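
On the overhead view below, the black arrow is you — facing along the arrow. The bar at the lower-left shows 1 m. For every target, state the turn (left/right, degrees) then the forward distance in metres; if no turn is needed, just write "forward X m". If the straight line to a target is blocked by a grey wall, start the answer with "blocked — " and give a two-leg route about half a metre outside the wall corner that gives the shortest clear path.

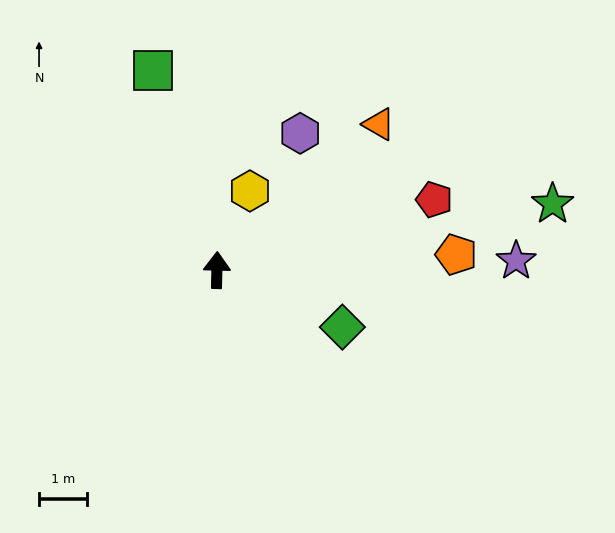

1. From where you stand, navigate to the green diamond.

turn right 113°, forward 2.9 m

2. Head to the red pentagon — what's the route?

turn right 71°, forward 4.7 m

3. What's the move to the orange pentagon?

turn right 85°, forward 5.0 m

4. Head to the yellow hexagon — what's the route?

turn right 21°, forward 1.8 m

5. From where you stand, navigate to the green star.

turn right 78°, forward 7.1 m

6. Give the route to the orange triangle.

turn right 47°, forward 4.5 m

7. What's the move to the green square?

turn left 19°, forward 4.3 m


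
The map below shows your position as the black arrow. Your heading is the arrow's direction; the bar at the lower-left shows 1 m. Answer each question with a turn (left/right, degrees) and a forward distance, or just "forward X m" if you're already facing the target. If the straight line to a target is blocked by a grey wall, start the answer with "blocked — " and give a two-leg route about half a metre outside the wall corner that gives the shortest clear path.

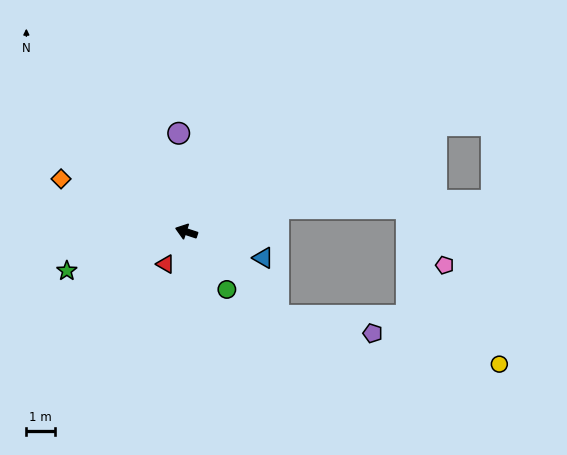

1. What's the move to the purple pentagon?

blocked — turn left 155°, forward 4.4 m, then turn left 33°, forward 3.4 m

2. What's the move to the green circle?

turn left 143°, forward 2.5 m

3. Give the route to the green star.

turn left 36°, forward 4.4 m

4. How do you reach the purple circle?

turn right 67°, forward 3.5 m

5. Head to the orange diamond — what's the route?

turn right 5°, forward 4.8 m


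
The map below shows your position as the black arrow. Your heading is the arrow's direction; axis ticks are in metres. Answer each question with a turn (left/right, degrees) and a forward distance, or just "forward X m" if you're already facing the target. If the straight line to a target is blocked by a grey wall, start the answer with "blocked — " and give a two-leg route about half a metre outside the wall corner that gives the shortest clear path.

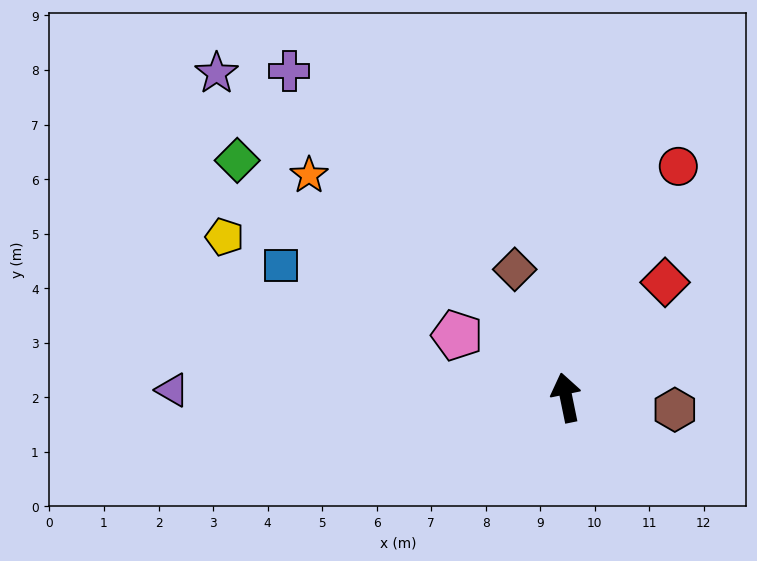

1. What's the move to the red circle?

turn right 37°, forward 4.7 m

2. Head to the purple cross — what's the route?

turn left 29°, forward 7.9 m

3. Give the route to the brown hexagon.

turn right 108°, forward 2.0 m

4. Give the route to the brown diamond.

turn left 10°, forward 2.5 m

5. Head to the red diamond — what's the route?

turn right 52°, forward 2.8 m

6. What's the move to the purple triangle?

turn left 77°, forward 7.2 m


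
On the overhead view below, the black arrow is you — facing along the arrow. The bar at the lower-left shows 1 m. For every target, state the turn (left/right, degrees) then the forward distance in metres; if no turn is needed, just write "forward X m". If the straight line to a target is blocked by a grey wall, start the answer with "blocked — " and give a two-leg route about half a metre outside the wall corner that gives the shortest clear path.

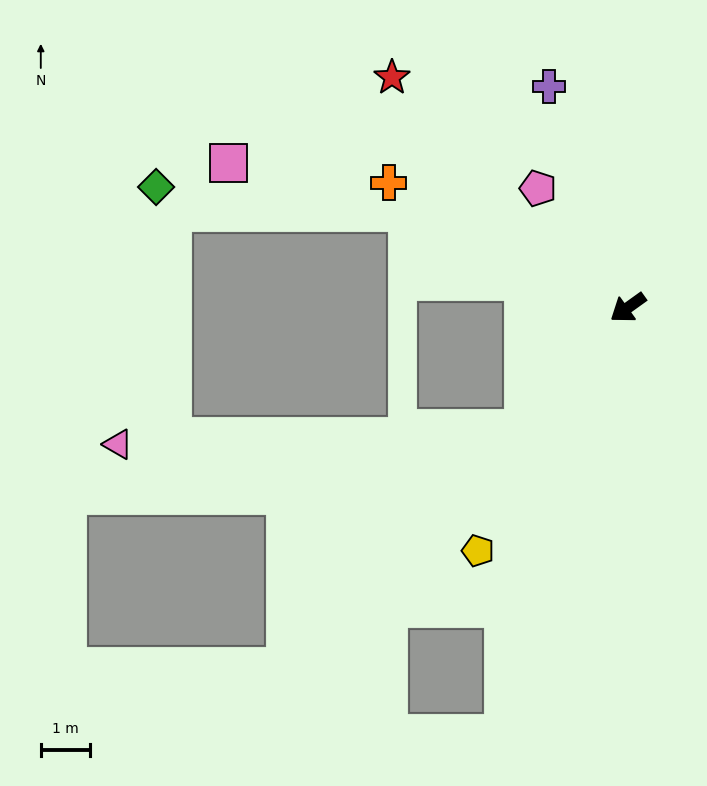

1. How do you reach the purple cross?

turn right 106°, forward 4.7 m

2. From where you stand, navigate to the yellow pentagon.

turn left 23°, forward 5.8 m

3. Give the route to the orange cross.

turn right 63°, forward 5.5 m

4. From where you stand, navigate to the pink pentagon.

turn right 89°, forward 3.0 m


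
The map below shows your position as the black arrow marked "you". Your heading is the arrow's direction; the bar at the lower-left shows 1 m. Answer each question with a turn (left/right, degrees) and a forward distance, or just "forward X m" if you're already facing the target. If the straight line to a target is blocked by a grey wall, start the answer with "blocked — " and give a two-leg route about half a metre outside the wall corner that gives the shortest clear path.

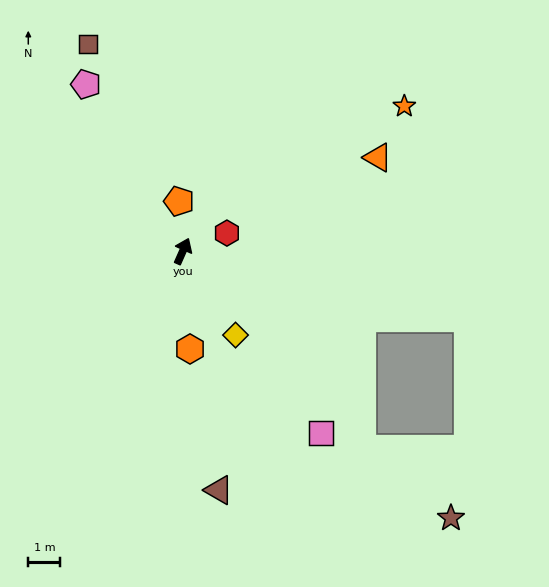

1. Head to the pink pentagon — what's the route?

turn left 54°, forward 6.0 m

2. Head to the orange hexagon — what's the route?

turn right 152°, forward 3.0 m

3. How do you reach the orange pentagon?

turn left 28°, forward 1.6 m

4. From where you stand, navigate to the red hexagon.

turn right 44°, forward 1.5 m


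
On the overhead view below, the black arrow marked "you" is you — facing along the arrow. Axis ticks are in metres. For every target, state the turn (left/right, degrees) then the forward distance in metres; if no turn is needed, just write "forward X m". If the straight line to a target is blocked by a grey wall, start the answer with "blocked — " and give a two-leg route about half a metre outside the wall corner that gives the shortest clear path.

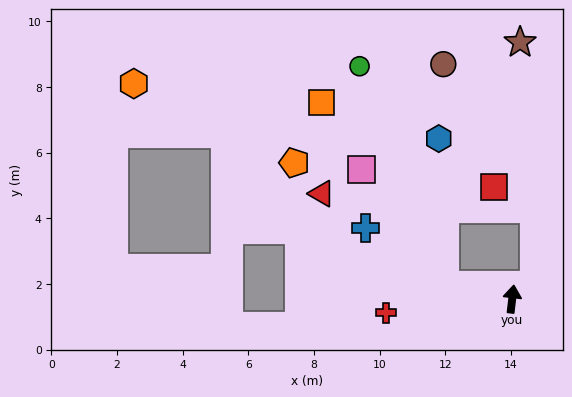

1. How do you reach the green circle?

blocked — turn left 84°, forward 2.1 m, then turn right 56°, forward 7.1 m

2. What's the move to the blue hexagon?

blocked — turn left 84°, forward 2.1 m, then turn right 75°, forward 4.4 m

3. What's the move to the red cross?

turn left 103°, forward 3.9 m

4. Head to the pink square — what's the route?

blocked — turn left 84°, forward 2.1 m, then turn right 41°, forward 4.3 m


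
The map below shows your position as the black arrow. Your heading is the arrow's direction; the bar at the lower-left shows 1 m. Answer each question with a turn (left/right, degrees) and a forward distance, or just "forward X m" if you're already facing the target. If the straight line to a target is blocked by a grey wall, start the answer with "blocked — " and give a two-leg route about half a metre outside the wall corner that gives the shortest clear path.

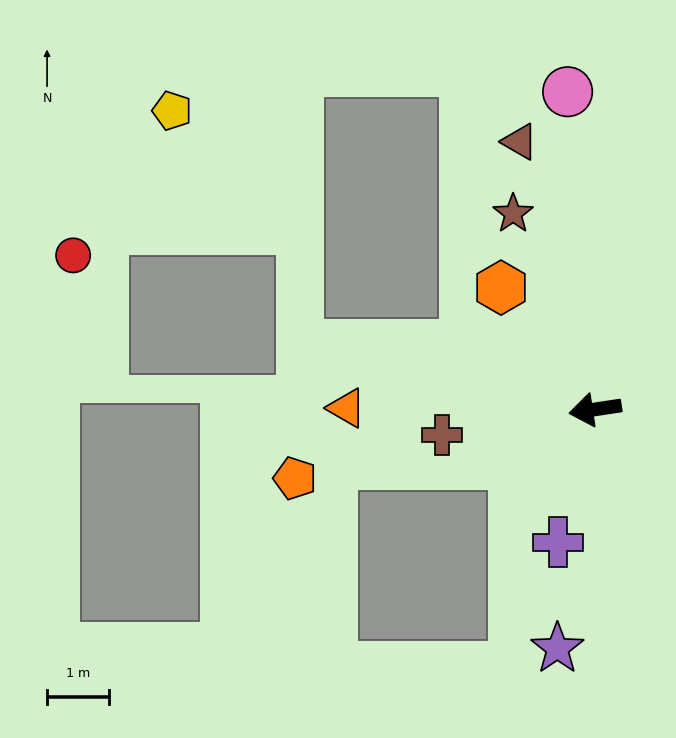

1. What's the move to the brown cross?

forward 2.5 m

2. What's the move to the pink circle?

turn right 94°, forward 5.2 m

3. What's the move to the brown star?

turn right 76°, forward 3.4 m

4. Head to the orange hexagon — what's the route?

turn right 61°, forward 2.5 m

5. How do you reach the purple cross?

turn left 66°, forward 2.2 m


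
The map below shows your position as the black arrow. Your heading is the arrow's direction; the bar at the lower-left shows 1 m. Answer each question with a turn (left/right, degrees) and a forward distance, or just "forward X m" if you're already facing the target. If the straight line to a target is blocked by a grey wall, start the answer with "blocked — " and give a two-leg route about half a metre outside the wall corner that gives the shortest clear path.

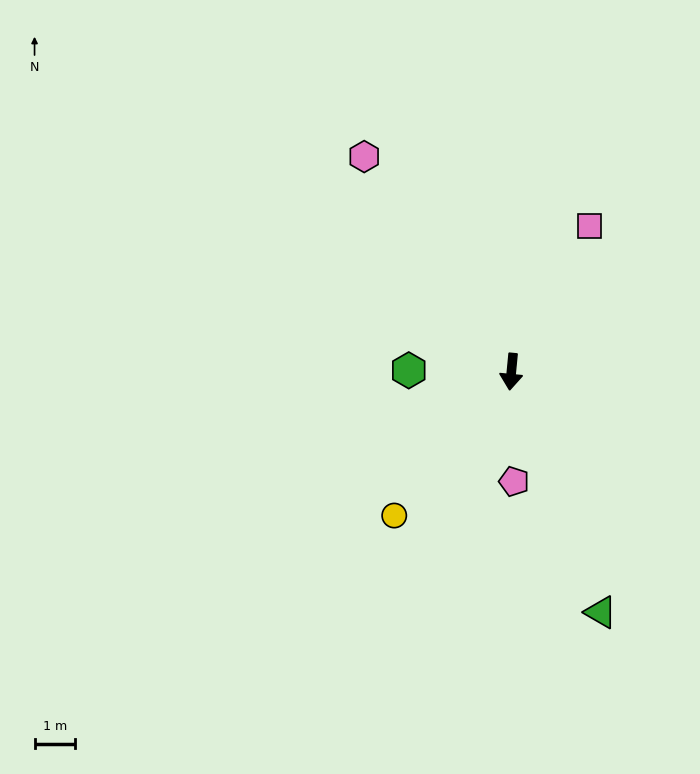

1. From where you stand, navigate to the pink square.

turn left 157°, forward 4.1 m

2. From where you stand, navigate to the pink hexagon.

turn right 140°, forward 6.4 m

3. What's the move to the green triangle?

turn left 26°, forward 6.3 m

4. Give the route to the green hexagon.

turn right 85°, forward 2.5 m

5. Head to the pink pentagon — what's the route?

turn left 7°, forward 2.7 m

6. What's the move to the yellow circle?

turn right 34°, forward 4.5 m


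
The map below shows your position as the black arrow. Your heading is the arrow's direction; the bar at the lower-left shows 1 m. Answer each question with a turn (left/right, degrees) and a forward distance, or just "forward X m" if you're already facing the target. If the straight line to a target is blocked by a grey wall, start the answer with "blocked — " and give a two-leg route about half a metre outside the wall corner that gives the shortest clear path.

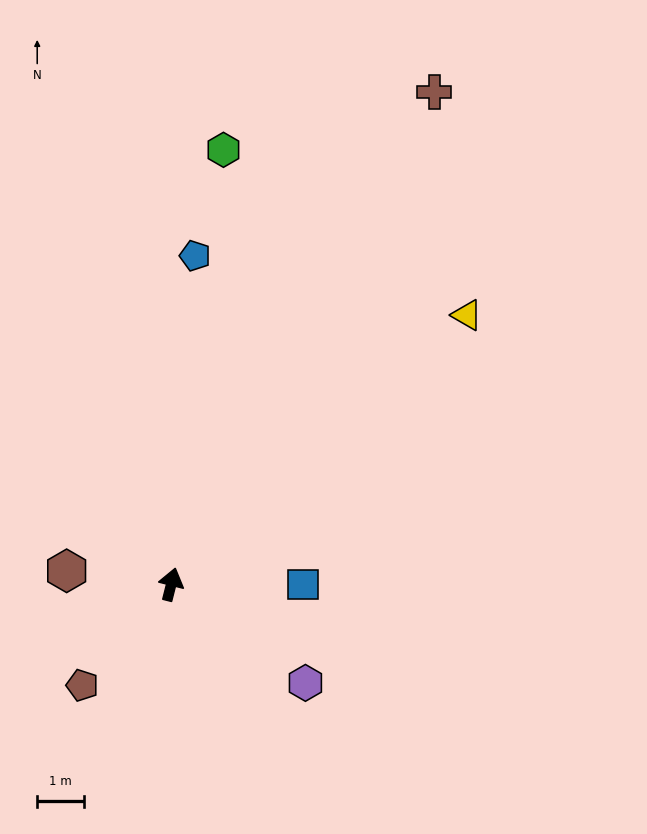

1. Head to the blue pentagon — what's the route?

turn left 10°, forward 7.1 m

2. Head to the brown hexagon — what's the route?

turn left 97°, forward 2.3 m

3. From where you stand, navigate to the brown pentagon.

turn left 153°, forward 2.9 m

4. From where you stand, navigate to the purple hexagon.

turn right 112°, forward 3.6 m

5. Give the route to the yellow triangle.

turn right 34°, forward 8.6 m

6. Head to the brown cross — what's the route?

turn right 14°, forward 12.1 m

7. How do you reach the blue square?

turn right 76°, forward 2.8 m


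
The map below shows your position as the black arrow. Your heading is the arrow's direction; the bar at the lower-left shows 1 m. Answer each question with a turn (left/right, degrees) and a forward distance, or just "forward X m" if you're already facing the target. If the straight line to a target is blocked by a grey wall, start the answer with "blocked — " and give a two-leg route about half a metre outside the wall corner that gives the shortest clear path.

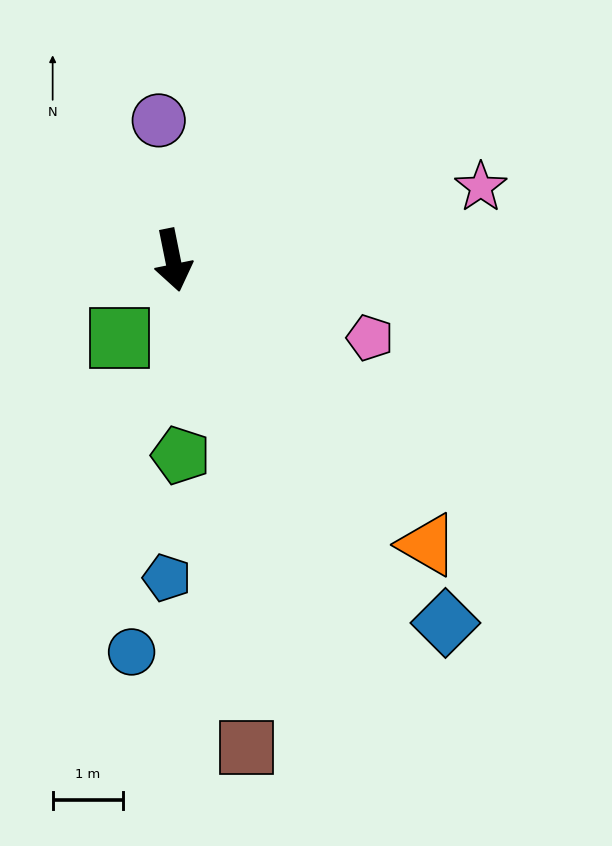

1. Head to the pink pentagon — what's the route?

turn left 57°, forward 3.0 m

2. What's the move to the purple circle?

turn left 174°, forward 2.0 m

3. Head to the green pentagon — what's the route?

turn right 9°, forward 2.8 m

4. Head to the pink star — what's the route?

turn left 92°, forward 4.5 m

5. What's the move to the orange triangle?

turn left 30°, forward 5.4 m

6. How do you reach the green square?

turn right 46°, forward 1.3 m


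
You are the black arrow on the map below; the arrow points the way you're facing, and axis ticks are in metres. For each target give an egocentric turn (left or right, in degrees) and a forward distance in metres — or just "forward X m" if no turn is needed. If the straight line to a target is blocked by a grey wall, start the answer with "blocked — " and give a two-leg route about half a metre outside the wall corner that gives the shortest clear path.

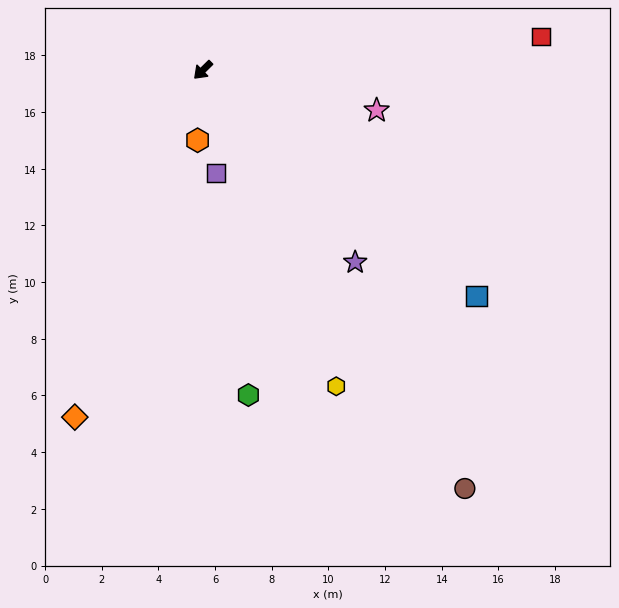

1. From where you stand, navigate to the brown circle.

turn left 78°, forward 17.4 m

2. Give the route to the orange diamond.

turn left 25°, forward 13.1 m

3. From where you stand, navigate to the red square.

turn left 141°, forward 12.0 m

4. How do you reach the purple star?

turn left 84°, forward 8.7 m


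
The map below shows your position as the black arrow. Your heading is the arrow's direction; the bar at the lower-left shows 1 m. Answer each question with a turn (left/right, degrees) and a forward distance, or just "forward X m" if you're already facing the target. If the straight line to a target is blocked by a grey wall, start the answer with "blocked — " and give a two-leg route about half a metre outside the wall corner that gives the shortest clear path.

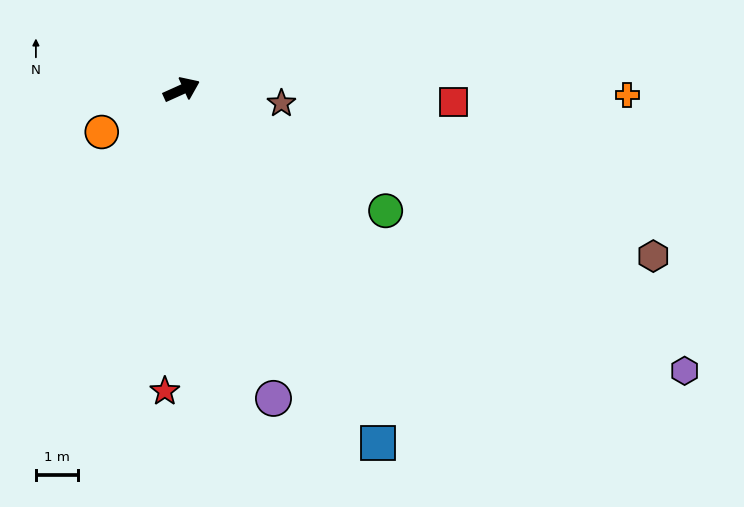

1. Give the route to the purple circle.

turn right 98°, forward 7.7 m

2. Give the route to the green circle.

turn right 55°, forward 5.6 m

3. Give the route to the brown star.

turn right 32°, forward 2.4 m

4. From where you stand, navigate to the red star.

turn right 117°, forward 7.2 m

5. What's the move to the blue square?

turn right 85°, forward 9.6 m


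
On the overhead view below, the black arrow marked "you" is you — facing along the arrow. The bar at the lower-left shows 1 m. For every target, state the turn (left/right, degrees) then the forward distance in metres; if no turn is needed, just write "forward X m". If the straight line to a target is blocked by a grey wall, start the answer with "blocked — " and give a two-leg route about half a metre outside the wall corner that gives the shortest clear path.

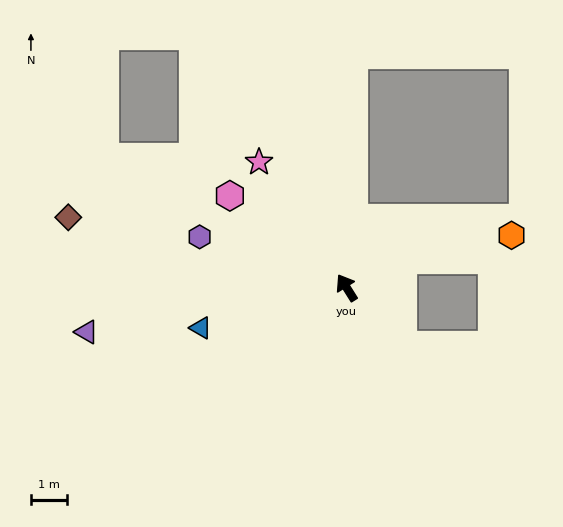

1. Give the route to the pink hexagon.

turn left 20°, forward 4.1 m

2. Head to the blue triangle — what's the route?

turn left 73°, forward 4.2 m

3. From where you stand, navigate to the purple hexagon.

turn left 39°, forward 4.3 m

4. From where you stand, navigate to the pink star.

turn left 3°, forward 4.2 m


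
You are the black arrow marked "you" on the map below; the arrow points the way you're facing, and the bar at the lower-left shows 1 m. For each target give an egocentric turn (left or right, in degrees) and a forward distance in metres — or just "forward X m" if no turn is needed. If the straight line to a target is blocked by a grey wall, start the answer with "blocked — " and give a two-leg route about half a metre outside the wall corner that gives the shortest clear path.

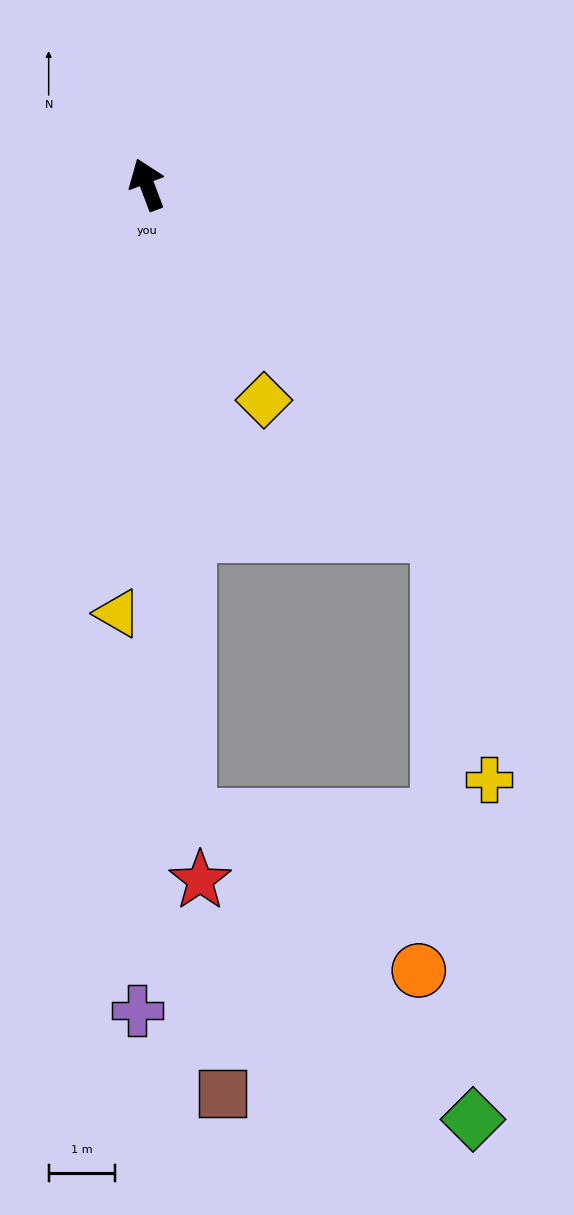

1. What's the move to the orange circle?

blocked — turn left 163°, forward 9.6 m, then turn left 53°, forward 4.2 m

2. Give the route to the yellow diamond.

turn right 172°, forward 3.7 m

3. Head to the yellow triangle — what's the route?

turn left 155°, forward 6.5 m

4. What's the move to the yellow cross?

blocked — turn right 161°, forward 6.9 m, then turn right 28°, forward 3.8 m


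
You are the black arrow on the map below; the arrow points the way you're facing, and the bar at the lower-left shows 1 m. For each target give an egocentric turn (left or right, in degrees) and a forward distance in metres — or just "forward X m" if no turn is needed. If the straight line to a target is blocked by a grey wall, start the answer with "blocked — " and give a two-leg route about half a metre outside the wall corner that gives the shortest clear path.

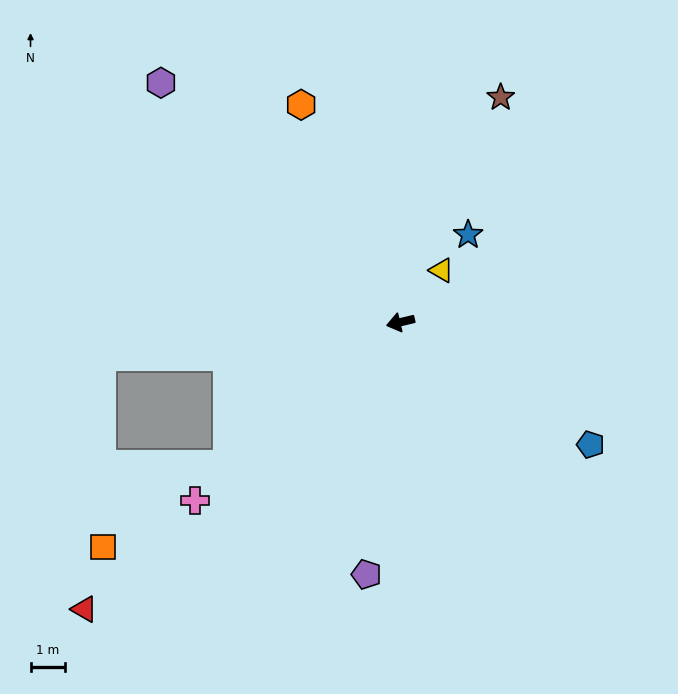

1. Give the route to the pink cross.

turn left 28°, forward 7.8 m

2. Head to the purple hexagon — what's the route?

turn right 58°, forward 9.7 m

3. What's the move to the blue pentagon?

turn left 134°, forward 6.5 m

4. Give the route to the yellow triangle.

turn right 142°, forward 1.9 m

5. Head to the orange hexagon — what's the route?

turn right 79°, forward 6.8 m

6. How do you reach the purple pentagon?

turn left 69°, forward 7.3 m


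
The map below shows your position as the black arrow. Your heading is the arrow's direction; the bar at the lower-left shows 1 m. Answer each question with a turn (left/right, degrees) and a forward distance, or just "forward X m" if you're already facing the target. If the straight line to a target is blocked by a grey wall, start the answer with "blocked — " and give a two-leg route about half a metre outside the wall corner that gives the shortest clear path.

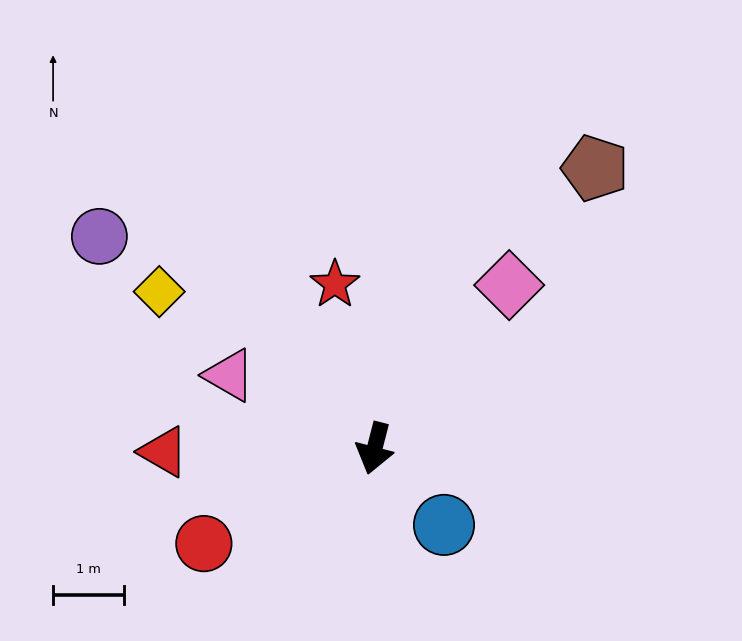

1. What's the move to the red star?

turn right 152°, forward 2.4 m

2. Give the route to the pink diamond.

turn left 155°, forward 3.0 m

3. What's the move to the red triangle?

turn right 75°, forward 3.0 m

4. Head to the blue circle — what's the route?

turn left 57°, forward 1.4 m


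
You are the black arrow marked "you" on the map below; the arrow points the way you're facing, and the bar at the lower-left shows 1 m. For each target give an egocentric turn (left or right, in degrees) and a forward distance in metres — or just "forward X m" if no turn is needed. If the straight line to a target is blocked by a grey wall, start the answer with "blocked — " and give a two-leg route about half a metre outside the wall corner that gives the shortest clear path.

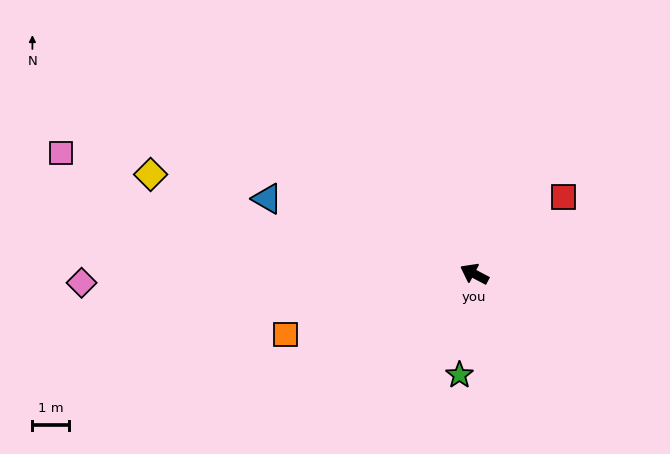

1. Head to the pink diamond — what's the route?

turn left 29°, forward 10.8 m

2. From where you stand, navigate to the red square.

turn right 111°, forward 3.2 m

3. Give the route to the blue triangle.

turn left 8°, forward 6.1 m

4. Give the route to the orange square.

turn left 45°, forward 5.4 m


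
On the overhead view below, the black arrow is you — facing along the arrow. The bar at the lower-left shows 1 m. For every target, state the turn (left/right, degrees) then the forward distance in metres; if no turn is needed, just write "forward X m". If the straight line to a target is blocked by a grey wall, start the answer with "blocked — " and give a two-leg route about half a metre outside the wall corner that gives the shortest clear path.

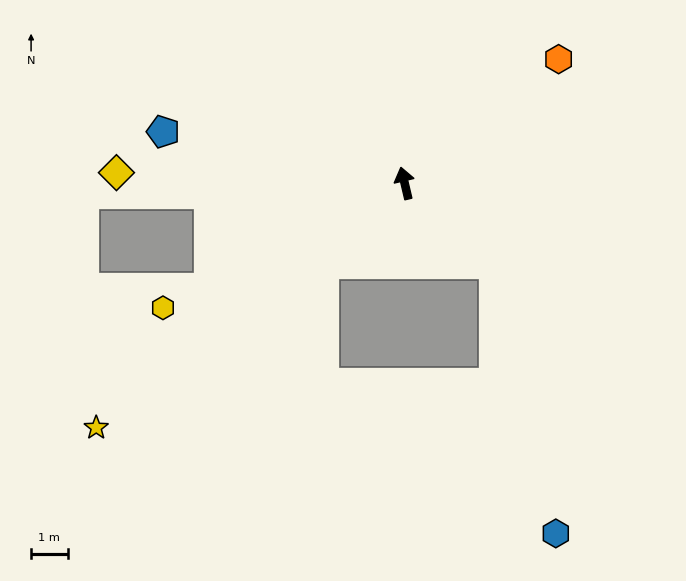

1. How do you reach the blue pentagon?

turn left 65°, forward 6.7 m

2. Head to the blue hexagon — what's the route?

blocked — turn right 145°, forward 3.3 m, then turn right 35°, forward 7.5 m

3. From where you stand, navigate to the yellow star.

turn left 115°, forward 10.7 m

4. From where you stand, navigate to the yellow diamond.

turn left 75°, forward 7.9 m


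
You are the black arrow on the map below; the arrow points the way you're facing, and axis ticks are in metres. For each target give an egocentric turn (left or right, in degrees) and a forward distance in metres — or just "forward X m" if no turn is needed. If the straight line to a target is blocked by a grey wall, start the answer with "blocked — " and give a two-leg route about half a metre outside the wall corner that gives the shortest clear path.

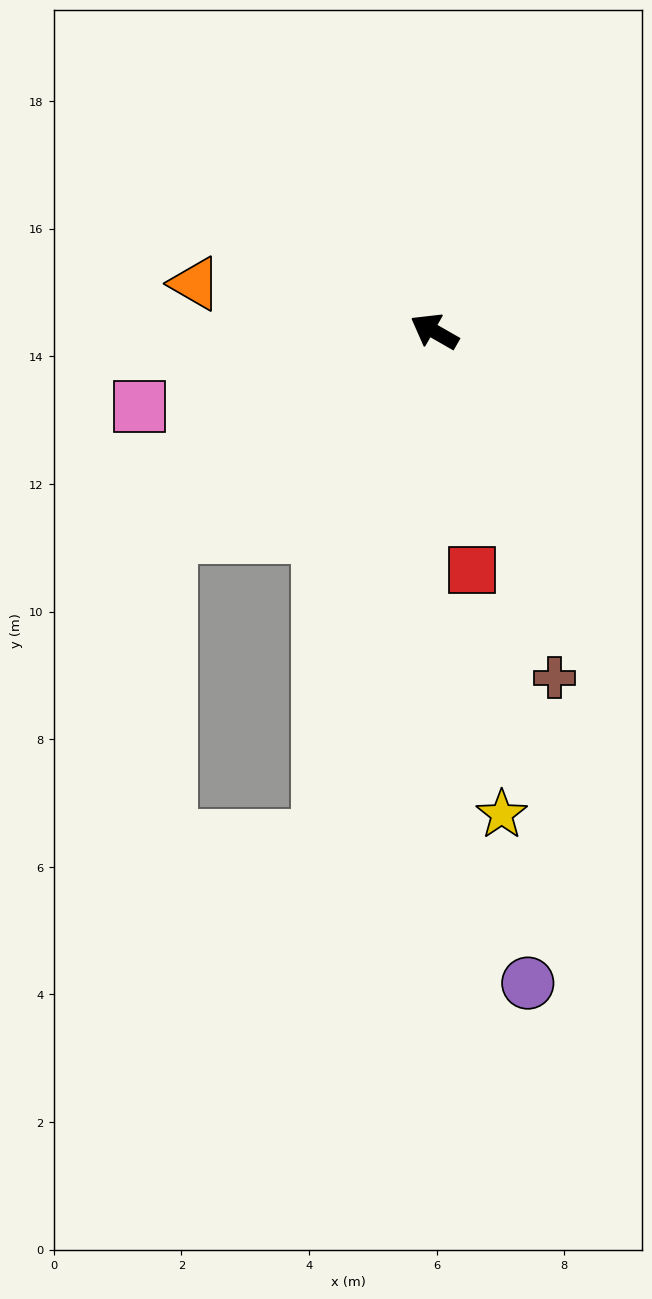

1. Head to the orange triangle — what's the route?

turn left 19°, forward 3.8 m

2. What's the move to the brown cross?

turn left 139°, forward 5.7 m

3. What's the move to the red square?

turn left 129°, forward 3.8 m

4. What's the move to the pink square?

turn left 44°, forward 4.8 m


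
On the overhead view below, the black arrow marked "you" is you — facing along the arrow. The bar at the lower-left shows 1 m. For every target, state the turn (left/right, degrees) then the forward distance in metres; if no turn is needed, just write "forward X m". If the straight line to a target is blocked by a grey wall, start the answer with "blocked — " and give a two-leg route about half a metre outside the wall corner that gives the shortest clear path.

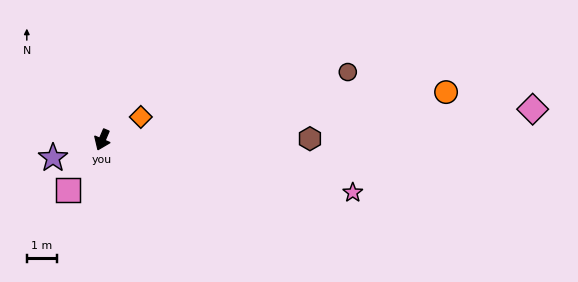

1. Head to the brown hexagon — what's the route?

turn left 114°, forward 6.9 m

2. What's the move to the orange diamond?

turn left 144°, forward 1.5 m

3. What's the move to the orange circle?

turn left 121°, forward 11.6 m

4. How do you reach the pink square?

turn right 11°, forward 2.0 m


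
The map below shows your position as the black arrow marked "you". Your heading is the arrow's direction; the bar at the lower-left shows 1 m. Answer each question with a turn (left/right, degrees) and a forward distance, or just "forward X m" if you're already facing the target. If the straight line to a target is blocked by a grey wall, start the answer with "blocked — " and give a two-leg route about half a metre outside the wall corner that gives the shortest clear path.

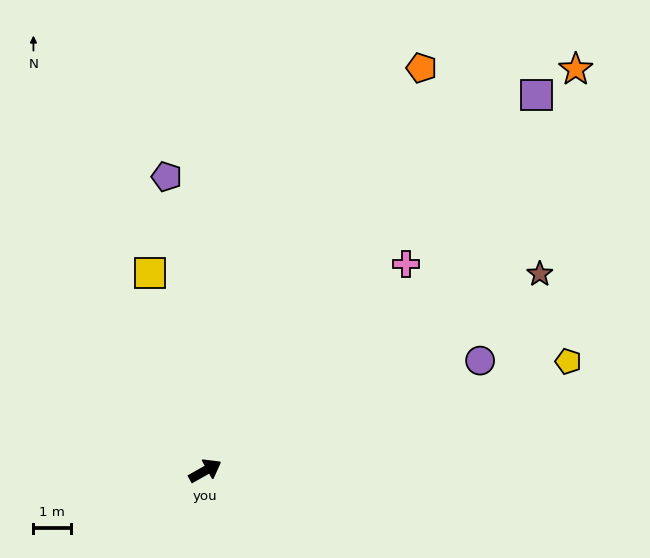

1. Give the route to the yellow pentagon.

turn right 13°, forward 10.0 m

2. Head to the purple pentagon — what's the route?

turn left 68°, forward 7.8 m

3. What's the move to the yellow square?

turn left 76°, forward 5.4 m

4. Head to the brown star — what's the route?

forward 10.2 m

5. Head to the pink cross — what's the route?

turn left 16°, forward 7.6 m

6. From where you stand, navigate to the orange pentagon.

turn left 32°, forward 12.1 m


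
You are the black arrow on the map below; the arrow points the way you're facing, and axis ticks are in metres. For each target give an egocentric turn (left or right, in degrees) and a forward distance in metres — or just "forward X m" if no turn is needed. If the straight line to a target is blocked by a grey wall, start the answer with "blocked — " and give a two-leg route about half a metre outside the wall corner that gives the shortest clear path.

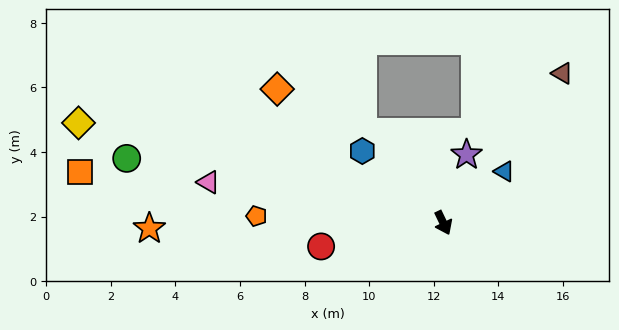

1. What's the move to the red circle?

turn right 105°, forward 3.9 m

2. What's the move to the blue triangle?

turn left 105°, forward 2.5 m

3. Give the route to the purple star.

turn left 136°, forward 2.2 m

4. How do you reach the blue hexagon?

turn right 157°, forward 3.4 m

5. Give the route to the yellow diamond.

turn right 131°, forward 11.7 m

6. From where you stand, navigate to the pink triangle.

turn right 125°, forward 7.4 m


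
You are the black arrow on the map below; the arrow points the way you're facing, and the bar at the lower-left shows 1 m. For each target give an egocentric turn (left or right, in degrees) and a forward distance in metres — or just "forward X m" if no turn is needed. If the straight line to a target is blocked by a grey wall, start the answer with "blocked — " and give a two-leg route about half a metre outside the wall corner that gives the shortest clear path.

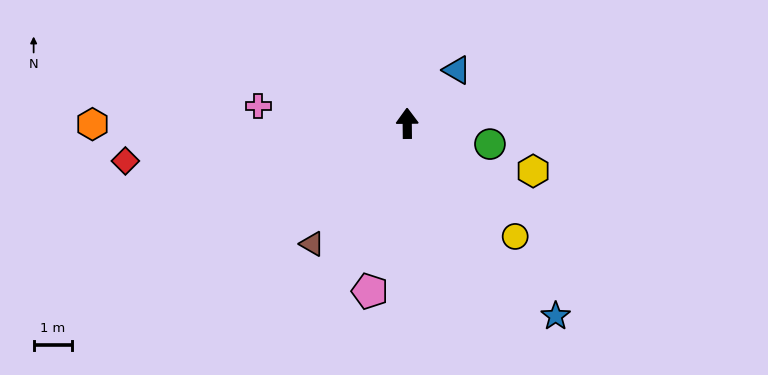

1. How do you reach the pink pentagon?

turn left 167°, forward 4.4 m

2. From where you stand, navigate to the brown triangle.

turn left 141°, forward 4.0 m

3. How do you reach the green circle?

turn right 105°, forward 2.2 m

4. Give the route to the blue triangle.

turn right 44°, forward 1.9 m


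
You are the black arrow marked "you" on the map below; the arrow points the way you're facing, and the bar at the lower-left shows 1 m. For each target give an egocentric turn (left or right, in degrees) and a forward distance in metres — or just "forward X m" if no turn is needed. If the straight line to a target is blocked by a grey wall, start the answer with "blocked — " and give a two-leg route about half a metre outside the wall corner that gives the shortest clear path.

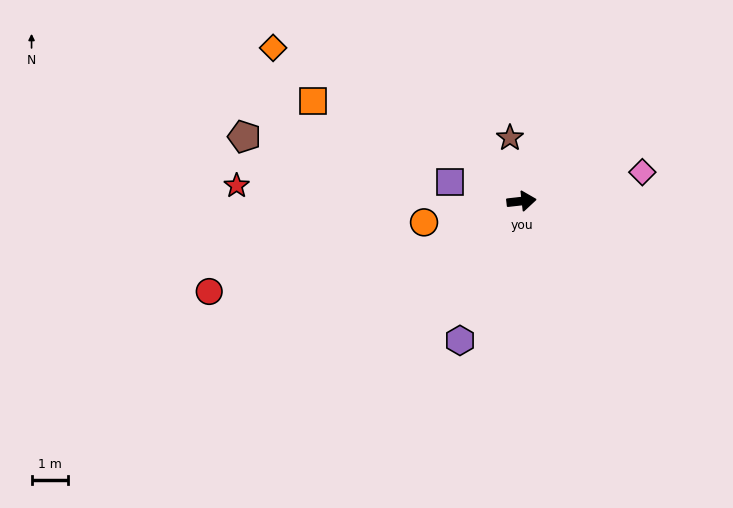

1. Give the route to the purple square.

turn left 159°, forward 2.1 m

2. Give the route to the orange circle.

turn right 174°, forward 2.8 m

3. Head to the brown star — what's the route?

turn left 94°, forward 1.8 m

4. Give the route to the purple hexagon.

turn right 120°, forward 4.2 m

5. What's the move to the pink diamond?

turn left 7°, forward 3.4 m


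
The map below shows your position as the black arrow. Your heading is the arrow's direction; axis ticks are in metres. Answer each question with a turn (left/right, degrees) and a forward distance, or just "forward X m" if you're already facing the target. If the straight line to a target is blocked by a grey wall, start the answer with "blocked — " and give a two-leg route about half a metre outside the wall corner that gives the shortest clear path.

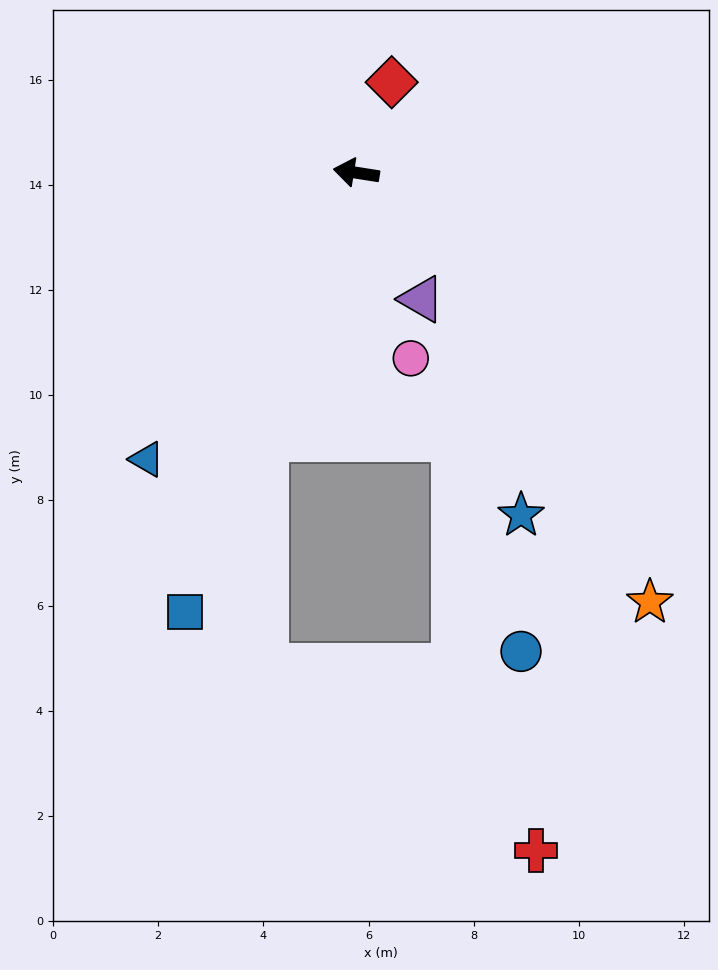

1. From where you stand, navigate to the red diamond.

turn right 102°, forward 1.8 m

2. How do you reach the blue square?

turn left 78°, forward 9.0 m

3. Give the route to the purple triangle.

turn left 126°, forward 2.7 m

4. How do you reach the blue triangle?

turn left 63°, forward 6.7 m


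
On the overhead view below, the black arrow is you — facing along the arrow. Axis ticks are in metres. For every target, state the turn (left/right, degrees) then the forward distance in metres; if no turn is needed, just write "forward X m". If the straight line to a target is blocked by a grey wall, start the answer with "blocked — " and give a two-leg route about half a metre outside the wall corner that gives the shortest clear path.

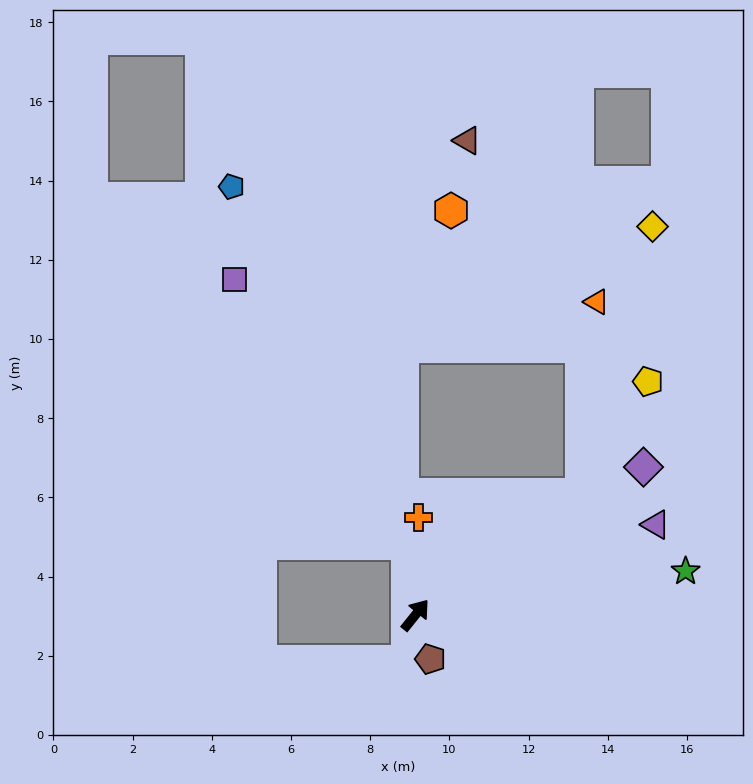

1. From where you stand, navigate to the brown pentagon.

turn right 122°, forward 1.2 m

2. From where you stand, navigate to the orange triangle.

blocked — turn right 16°, forward 5.2 m, then turn left 51°, forward 4.9 m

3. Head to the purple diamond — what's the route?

turn right 18°, forward 6.9 m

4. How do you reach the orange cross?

turn left 37°, forward 2.5 m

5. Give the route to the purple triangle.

turn right 31°, forward 6.5 m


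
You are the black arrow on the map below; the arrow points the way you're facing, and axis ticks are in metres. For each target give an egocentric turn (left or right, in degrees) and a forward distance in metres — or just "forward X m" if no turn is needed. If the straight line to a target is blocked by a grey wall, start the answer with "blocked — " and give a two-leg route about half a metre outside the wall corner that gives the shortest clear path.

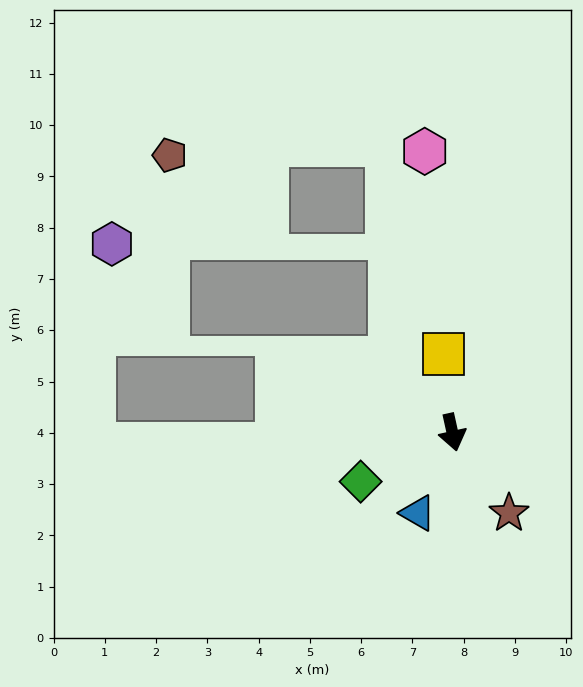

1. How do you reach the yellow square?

turn left 174°, forward 1.5 m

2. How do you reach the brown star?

turn left 23°, forward 1.9 m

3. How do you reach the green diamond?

turn right 74°, forward 2.0 m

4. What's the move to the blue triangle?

turn right 36°, forward 1.7 m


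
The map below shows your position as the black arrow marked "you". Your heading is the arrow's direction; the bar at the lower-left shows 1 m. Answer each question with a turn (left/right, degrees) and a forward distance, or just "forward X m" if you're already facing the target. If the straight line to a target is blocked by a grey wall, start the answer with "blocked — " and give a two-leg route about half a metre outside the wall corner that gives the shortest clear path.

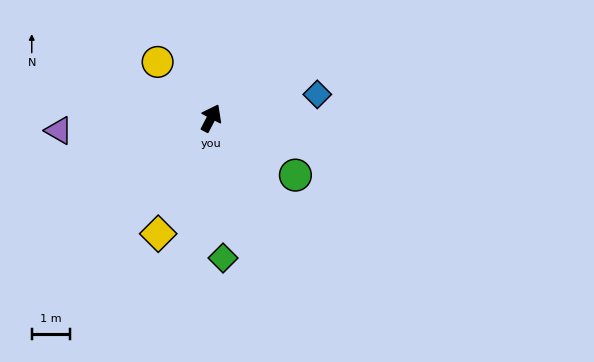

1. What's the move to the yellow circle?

turn left 71°, forward 2.0 m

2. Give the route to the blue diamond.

turn right 50°, forward 2.9 m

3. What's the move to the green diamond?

turn right 148°, forward 3.7 m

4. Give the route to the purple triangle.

turn left 122°, forward 4.0 m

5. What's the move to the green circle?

turn right 97°, forward 2.7 m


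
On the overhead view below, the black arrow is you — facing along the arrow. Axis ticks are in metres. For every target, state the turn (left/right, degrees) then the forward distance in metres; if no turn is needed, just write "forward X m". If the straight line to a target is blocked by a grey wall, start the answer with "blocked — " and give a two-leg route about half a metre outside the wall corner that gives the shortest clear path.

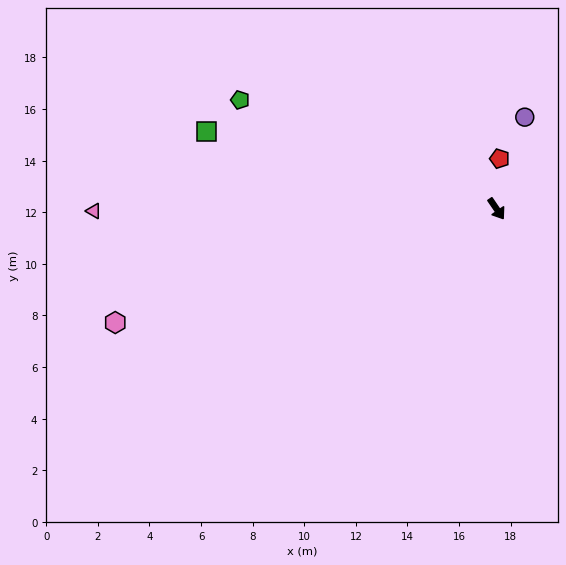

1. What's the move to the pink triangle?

turn right 124°, forward 15.6 m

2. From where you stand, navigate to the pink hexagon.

turn right 108°, forward 15.4 m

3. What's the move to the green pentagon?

turn right 147°, forward 10.8 m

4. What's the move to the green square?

turn right 139°, forward 11.6 m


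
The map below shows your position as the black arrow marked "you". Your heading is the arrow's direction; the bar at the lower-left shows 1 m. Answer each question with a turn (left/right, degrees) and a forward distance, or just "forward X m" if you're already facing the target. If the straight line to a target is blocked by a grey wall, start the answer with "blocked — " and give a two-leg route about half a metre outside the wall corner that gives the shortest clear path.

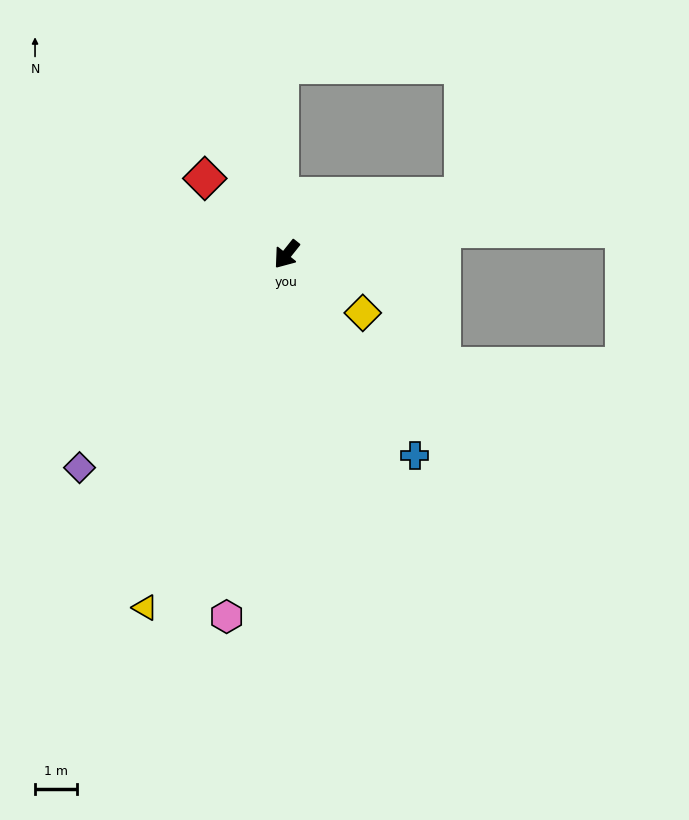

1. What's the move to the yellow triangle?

turn left 17°, forward 9.1 m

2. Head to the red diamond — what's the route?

turn right 94°, forward 2.7 m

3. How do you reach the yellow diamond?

turn left 91°, forward 2.3 m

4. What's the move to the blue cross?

turn left 71°, forward 5.7 m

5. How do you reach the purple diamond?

turn right 6°, forward 7.1 m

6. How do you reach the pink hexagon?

turn left 29°, forward 8.8 m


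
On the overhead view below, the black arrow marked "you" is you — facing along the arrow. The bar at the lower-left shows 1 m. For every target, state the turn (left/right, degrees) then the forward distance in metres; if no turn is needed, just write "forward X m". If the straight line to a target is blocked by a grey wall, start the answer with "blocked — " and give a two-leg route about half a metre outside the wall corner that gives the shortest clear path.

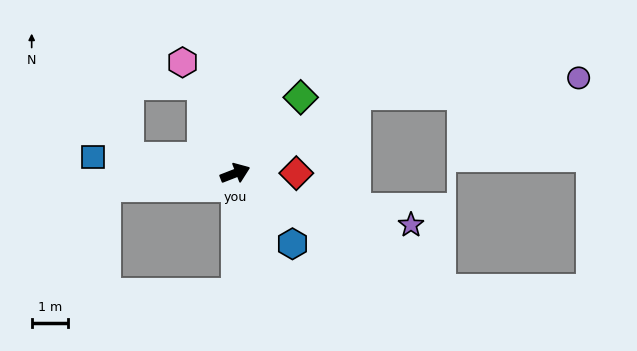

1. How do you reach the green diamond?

turn left 28°, forward 2.8 m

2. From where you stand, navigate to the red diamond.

turn right 21°, forward 1.7 m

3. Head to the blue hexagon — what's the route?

turn right 72°, forward 2.5 m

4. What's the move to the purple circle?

blocked — turn left 12°, forward 4.0 m, then turn right 29°, forward 6.2 m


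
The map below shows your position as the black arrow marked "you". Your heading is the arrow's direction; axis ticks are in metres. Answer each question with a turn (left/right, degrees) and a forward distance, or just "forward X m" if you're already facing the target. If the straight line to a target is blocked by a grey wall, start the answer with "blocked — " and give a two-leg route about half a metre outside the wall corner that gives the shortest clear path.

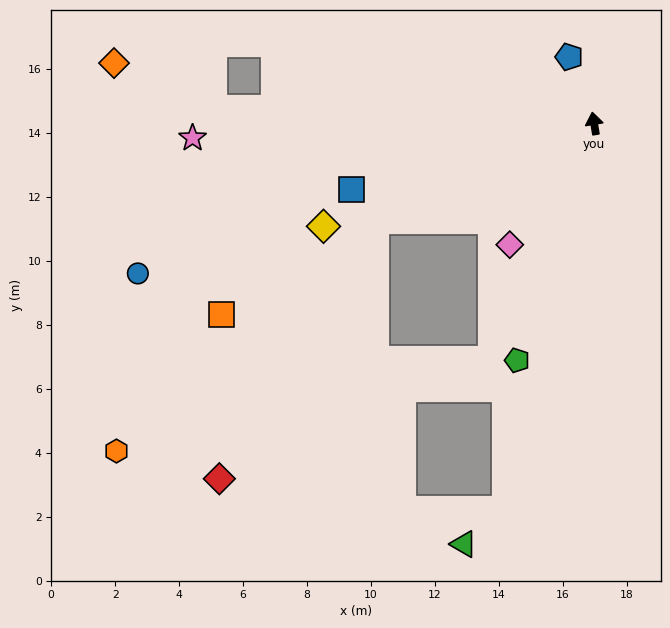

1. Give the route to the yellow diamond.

turn left 101°, forward 9.1 m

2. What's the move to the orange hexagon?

blocked — turn left 105°, forward 7.5 m, then turn left 17°, forward 10.8 m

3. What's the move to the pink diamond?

turn left 136°, forward 4.6 m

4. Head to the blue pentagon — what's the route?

turn left 11°, forward 2.2 m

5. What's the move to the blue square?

turn left 96°, forward 7.9 m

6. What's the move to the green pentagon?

turn left 153°, forward 7.8 m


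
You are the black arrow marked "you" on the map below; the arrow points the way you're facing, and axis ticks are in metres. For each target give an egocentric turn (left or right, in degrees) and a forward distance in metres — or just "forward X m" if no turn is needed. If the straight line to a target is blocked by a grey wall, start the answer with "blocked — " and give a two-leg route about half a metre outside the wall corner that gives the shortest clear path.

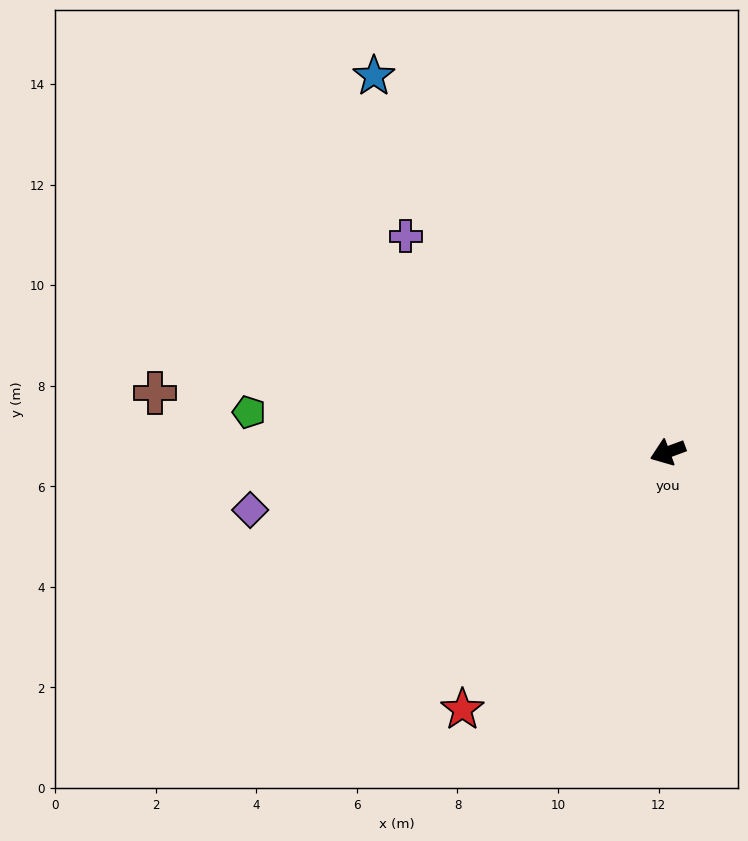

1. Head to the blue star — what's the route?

turn right 72°, forward 9.5 m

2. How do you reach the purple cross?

turn right 60°, forward 6.8 m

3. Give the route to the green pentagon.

turn right 26°, forward 8.4 m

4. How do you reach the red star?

turn left 31°, forward 6.5 m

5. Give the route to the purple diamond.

turn right 12°, forward 8.4 m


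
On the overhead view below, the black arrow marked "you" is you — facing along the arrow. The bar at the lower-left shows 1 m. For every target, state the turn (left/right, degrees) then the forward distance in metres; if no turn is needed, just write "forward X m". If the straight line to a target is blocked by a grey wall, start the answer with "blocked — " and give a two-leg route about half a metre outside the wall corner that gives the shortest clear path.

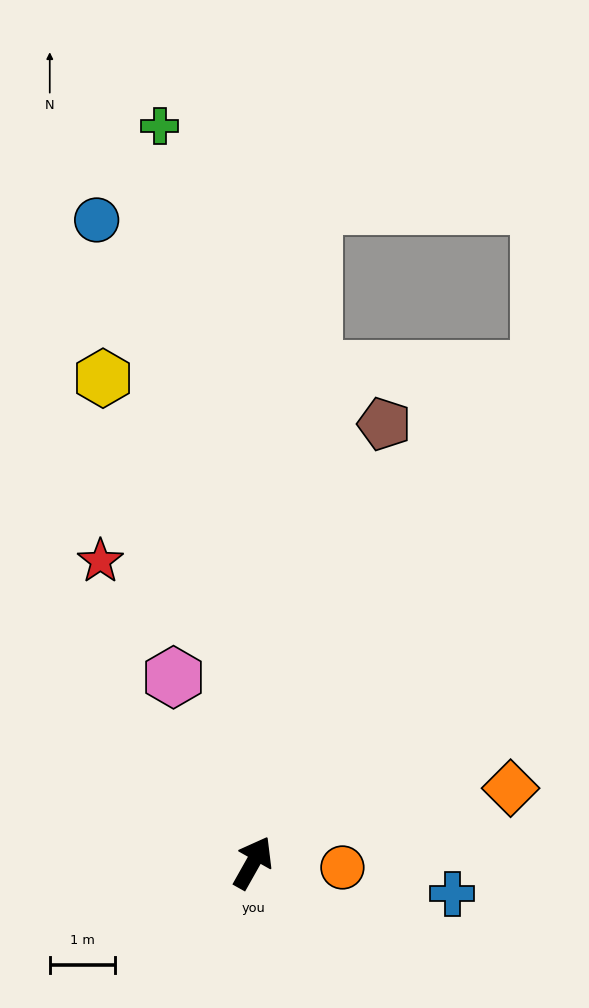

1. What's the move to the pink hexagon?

turn left 53°, forward 3.1 m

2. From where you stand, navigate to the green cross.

turn left 37°, forward 11.3 m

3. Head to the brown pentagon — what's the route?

turn left 13°, forward 7.0 m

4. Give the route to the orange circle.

turn right 64°, forward 1.4 m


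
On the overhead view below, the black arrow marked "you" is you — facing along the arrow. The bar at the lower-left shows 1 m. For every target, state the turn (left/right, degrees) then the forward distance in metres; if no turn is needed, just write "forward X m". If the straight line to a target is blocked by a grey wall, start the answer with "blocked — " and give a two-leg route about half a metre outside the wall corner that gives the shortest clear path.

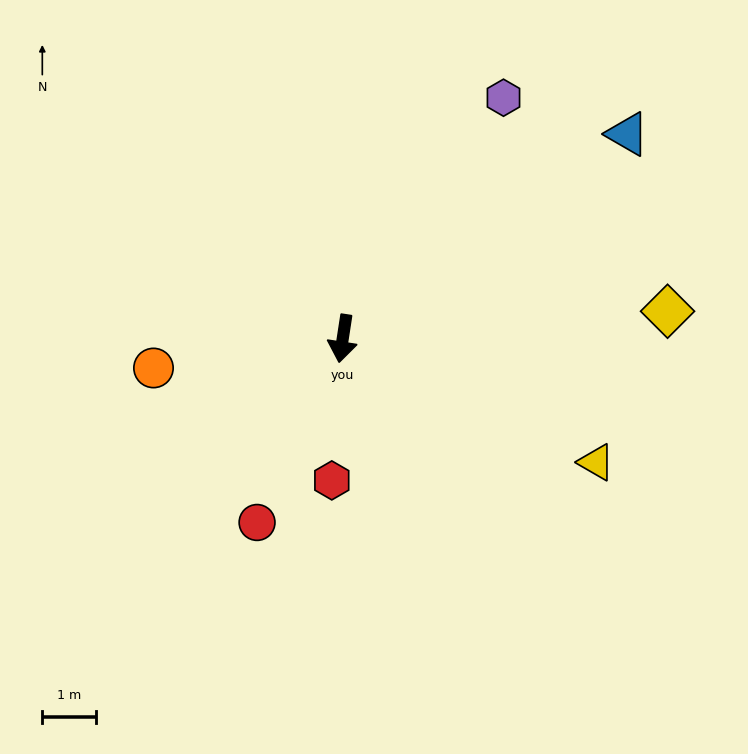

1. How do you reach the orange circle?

turn right 72°, forward 3.6 m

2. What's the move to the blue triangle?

turn left 134°, forward 6.5 m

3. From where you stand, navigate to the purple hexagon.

turn left 155°, forward 5.4 m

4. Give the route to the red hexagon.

turn left 4°, forward 2.7 m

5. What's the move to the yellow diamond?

turn left 104°, forward 6.1 m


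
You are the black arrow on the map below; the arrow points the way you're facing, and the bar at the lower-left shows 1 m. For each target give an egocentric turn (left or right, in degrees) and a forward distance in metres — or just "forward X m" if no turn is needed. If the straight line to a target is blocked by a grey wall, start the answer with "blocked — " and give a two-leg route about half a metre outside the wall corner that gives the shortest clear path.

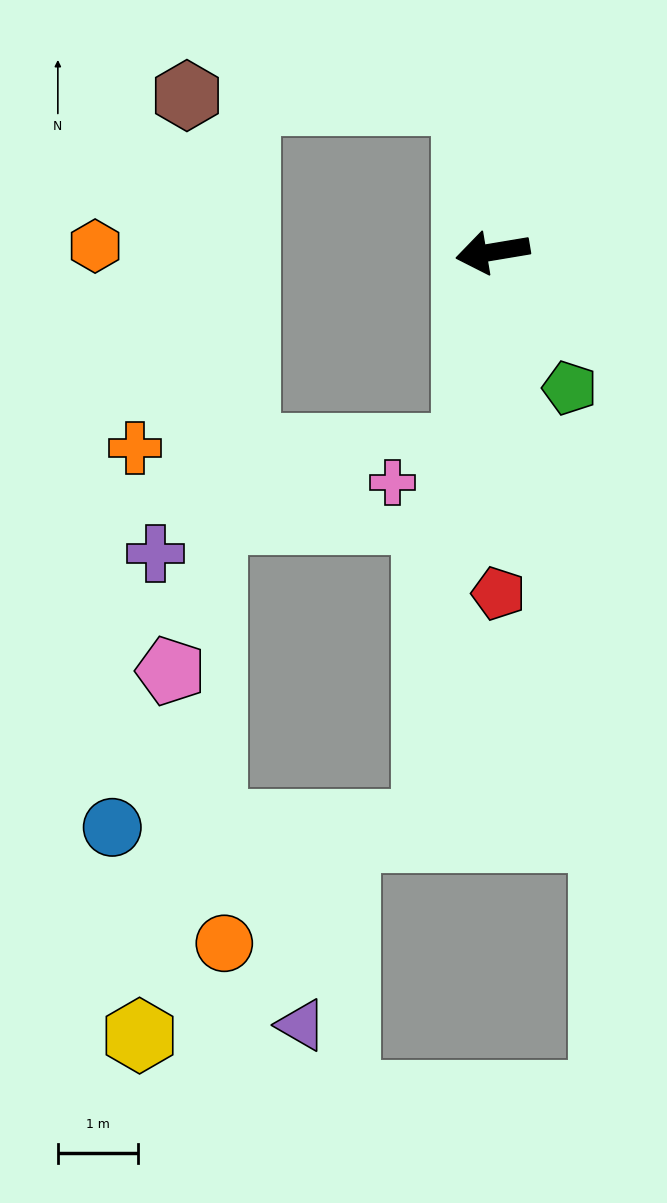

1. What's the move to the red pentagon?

turn left 81°, forward 4.3 m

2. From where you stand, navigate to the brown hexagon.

blocked — turn right 90°, forward 1.9 m, then turn left 79°, forward 3.5 m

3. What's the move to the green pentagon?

turn left 110°, forward 2.0 m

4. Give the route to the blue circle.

blocked — turn left 74°, forward 7.2 m, then turn right 83°, forward 3.9 m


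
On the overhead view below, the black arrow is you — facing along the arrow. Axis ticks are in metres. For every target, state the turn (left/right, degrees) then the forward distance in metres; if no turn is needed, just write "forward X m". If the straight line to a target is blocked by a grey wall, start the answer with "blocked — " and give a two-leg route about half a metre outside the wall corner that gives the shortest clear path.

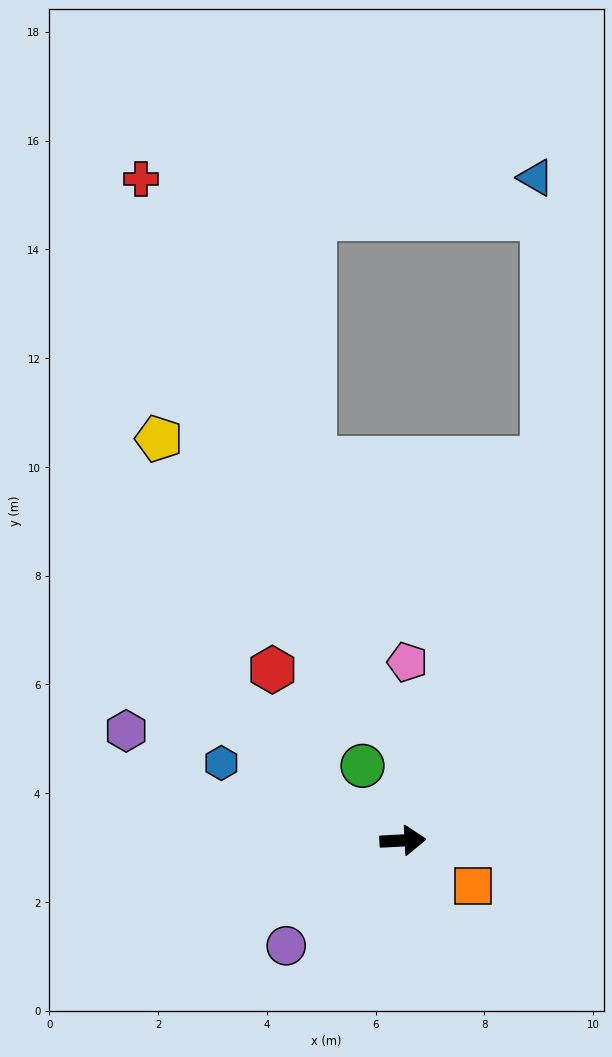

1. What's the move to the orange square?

turn right 36°, forward 1.5 m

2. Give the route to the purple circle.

turn right 141°, forward 2.9 m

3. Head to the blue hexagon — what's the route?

turn left 154°, forward 3.6 m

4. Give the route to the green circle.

turn left 115°, forward 1.6 m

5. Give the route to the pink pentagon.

turn left 86°, forward 3.3 m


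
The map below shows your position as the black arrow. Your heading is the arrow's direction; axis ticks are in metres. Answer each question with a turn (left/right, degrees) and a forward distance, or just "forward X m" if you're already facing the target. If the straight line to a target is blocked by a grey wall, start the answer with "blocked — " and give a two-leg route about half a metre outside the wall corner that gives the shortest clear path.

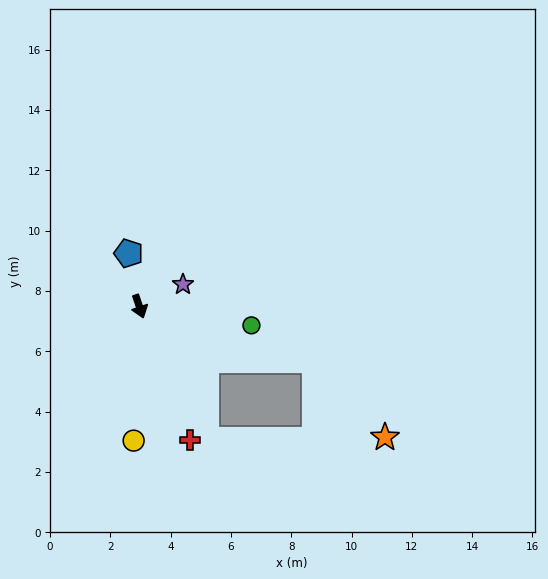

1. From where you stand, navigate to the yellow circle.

turn right 21°, forward 4.5 m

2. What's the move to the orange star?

blocked — turn left 54°, forward 6.1 m, then turn right 30°, forward 3.5 m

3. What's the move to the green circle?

turn left 62°, forward 3.8 m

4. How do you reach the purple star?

turn left 98°, forward 1.6 m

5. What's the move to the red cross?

forward 4.7 m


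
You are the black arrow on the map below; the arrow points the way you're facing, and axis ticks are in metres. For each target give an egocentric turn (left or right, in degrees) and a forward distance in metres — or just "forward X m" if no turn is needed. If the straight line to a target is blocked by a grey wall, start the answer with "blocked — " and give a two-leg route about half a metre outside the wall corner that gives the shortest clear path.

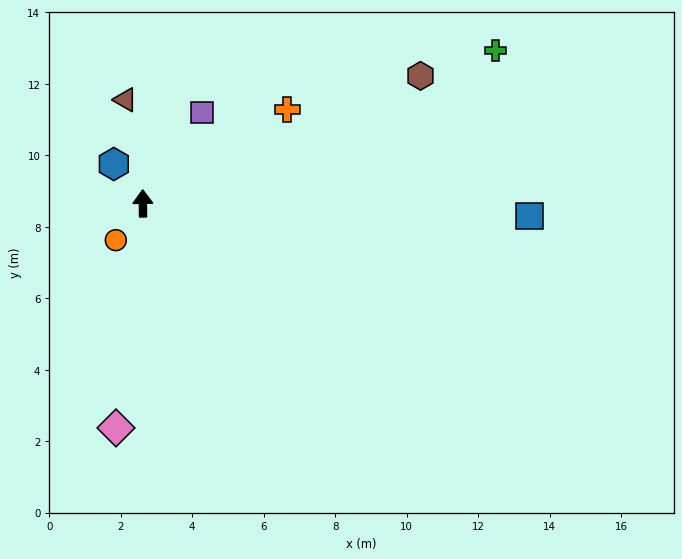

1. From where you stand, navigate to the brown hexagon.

turn right 66°, forward 8.5 m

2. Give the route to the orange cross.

turn right 58°, forward 4.8 m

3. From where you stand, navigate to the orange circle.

turn left 143°, forward 1.3 m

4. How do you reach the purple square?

turn right 34°, forward 3.0 m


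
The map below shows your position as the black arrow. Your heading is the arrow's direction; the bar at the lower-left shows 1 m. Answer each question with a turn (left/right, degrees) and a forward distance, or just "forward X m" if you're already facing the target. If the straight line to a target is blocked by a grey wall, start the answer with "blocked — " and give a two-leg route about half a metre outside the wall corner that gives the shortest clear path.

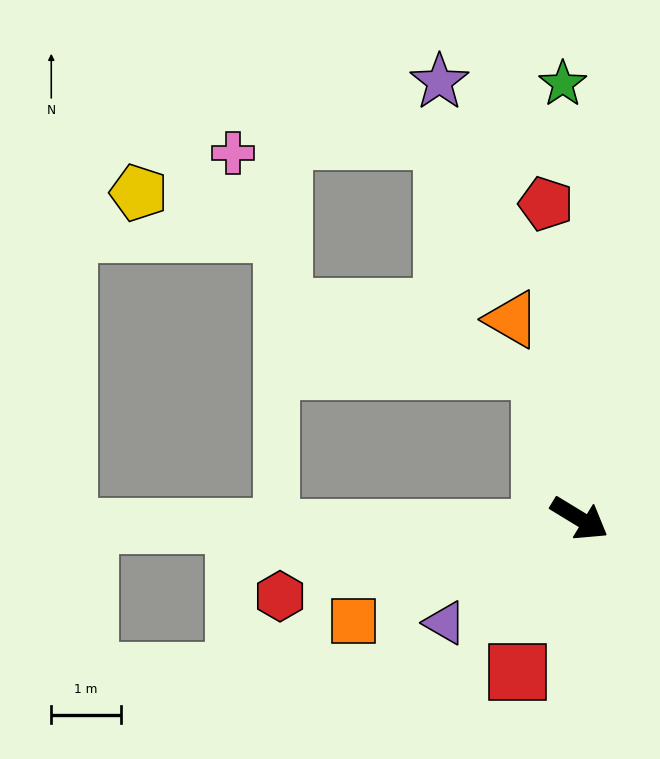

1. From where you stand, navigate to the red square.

turn right 81°, forward 2.4 m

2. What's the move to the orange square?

turn right 124°, forward 3.6 m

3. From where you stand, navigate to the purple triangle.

turn right 111°, forward 2.5 m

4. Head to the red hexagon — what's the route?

turn right 134°, forward 4.5 m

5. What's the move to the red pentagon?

turn left 127°, forward 4.6 m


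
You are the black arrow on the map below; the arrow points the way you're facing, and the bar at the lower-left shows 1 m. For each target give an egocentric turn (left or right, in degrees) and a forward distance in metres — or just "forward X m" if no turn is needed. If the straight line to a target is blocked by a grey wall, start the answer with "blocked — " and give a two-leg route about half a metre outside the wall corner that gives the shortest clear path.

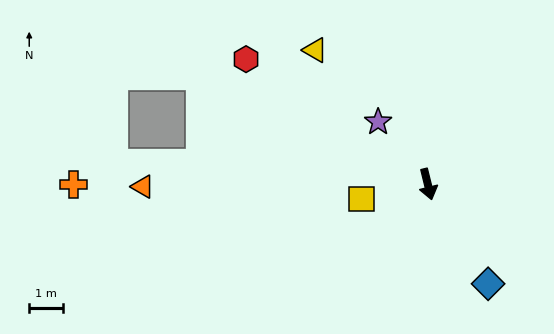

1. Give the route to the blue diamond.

turn left 17°, forward 3.5 m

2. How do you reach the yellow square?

turn right 91°, forward 2.0 m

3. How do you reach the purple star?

turn right 155°, forward 2.4 m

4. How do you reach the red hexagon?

turn right 138°, forward 6.6 m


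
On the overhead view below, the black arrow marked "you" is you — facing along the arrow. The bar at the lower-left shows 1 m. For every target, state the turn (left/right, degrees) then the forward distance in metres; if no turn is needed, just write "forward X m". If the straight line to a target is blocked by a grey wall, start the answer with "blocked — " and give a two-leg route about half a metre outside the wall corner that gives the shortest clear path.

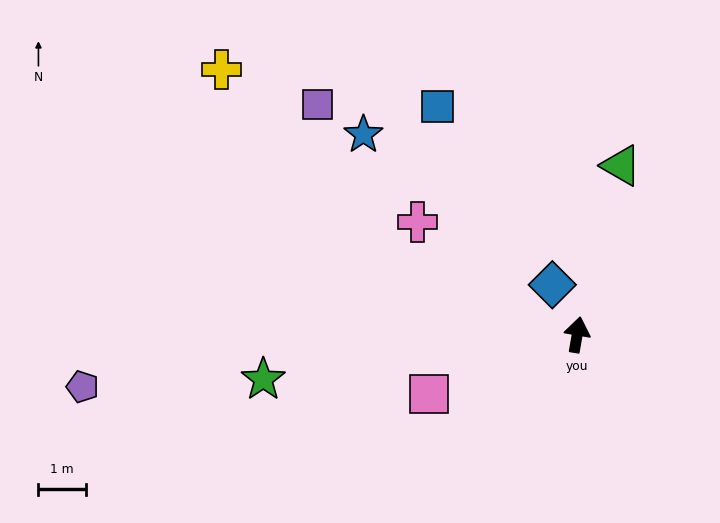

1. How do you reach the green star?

turn left 108°, forward 6.6 m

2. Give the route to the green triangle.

turn right 5°, forward 3.7 m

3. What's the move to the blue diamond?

turn left 36°, forward 1.2 m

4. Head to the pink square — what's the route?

turn left 122°, forward 3.3 m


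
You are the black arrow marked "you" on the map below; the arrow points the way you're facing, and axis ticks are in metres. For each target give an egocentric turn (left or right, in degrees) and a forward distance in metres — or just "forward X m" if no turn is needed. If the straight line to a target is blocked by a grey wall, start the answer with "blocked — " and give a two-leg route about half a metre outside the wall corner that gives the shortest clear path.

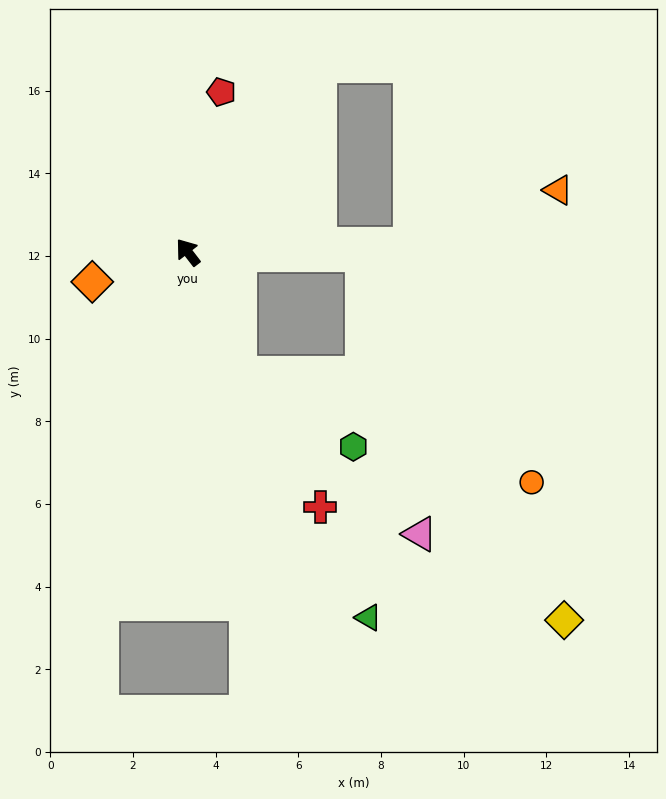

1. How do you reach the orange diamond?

turn left 70°, forward 2.4 m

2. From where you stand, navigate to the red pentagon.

turn right 49°, forward 4.0 m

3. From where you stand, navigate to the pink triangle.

blocked — turn left 165°, forward 3.2 m, then turn left 26°, forward 5.8 m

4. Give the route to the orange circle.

blocked — turn left 165°, forward 3.2 m, then turn left 47°, forward 7.5 m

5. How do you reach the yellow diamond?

blocked — turn right 128°, forward 4.2 m, then turn right 61°, forward 10.1 m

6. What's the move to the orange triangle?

blocked — turn right 126°, forward 5.4 m, then turn left 18°, forward 3.8 m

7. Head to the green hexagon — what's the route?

blocked — turn left 165°, forward 3.2 m, then turn left 35°, forward 3.3 m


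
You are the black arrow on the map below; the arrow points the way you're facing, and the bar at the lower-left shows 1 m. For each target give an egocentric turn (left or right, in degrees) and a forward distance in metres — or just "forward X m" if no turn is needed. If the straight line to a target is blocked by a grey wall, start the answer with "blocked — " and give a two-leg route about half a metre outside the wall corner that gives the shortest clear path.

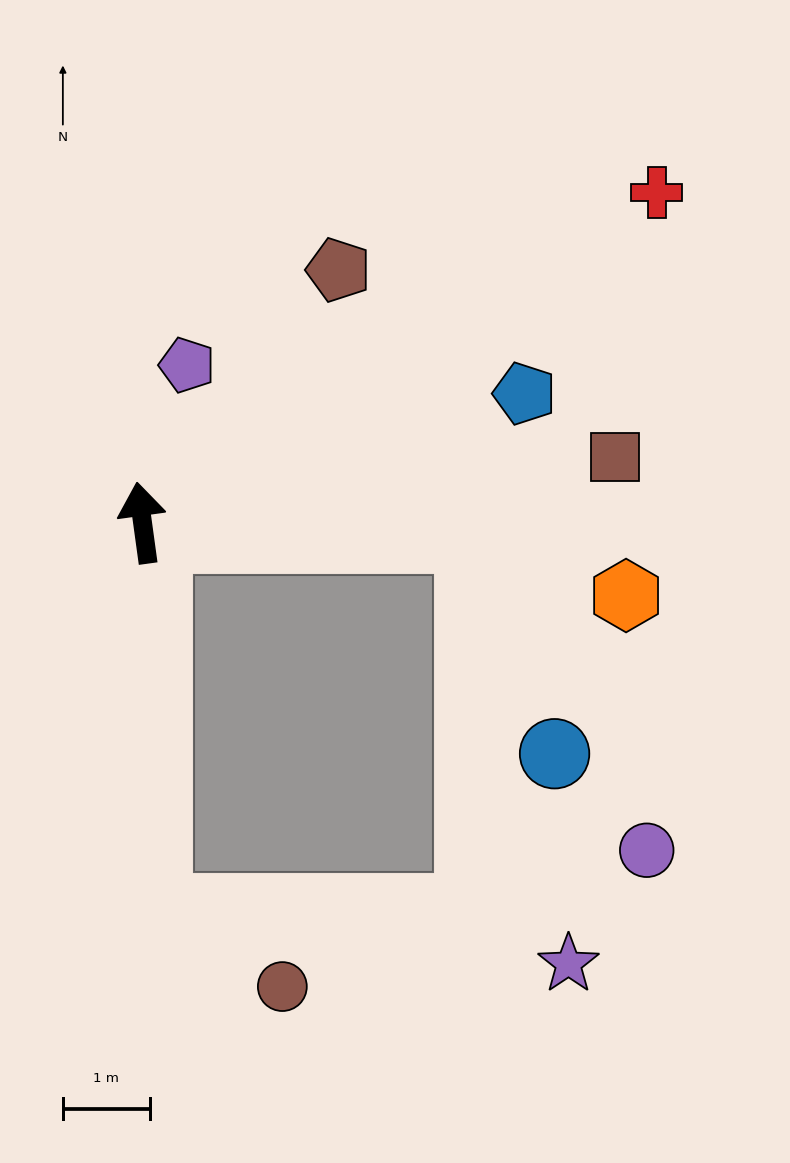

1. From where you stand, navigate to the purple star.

blocked — turn left 174°, forward 4.5 m, then turn left 81°, forward 4.8 m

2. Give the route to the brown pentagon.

turn right 46°, forward 3.7 m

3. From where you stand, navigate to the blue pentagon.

turn right 79°, forward 4.6 m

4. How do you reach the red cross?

turn right 65°, forward 7.0 m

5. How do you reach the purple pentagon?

turn right 24°, forward 1.9 m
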